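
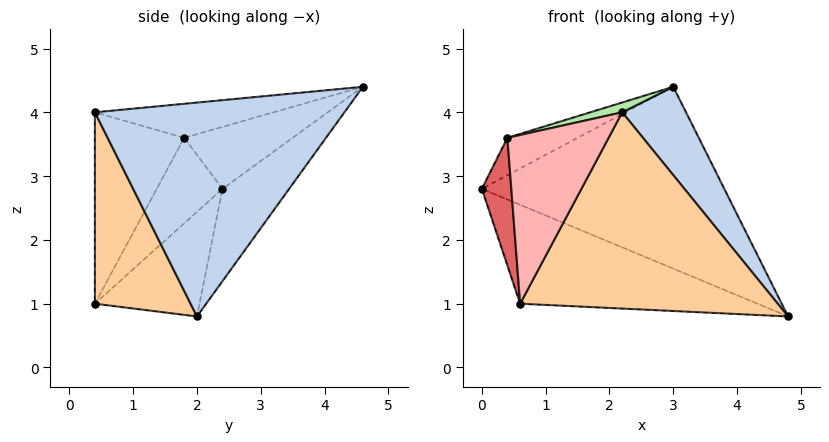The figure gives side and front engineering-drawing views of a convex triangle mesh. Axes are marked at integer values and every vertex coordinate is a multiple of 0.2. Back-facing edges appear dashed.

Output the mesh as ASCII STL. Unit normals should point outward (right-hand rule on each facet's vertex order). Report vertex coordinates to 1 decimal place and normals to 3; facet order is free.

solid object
 facet normal -0.204 0.742 -0.638
  outer loop
   vertex 3.0 4.6 4.4
   vertex 4.8 2.0 0.8
   vertex 0.0 2.4 2.8
  endloop
 endfacet
 facet normal 0.807 -0.206 0.553
  outer loop
   vertex 2.2 0.4 4.0
   vertex 4.8 2.0 0.8
   vertex 3.0 4.6 4.4
  endloop
 endfacet
 facet normal -0.265 0.600 -0.755
  outer loop
   vertex 0.6 0.4 1.0
   vertex 0.0 2.4 2.8
   vertex 4.8 2.0 0.8
  endloop
 endfacet
 facet normal 0.342 -0.922 -0.183
  outer loop
   vertex 0.6 0.4 1.0
   vertex 4.8 2.0 0.8
   vertex 2.2 0.4 4.0
  endloop
 endfacet
 facet normal -0.647 0.419 0.637
  outer loop
   vertex 0.4 1.8 3.6
   vertex 3.0 4.6 4.4
   vertex 0.0 2.4 2.8
  endloop
 endfacet
 facet normal -0.250 -0.045 0.967
  outer loop
   vertex 0.4 1.8 3.6
   vertex 2.2 0.4 4.0
   vertex 3.0 4.6 4.4
  endloop
 endfacet
 facet normal -0.903 -0.404 0.148
  outer loop
   vertex 0.4 1.8 3.6
   vertex 0.0 2.4 2.8
   vertex 0.6 0.4 1.0
  endloop
 endfacet
 facet normal -0.624 -0.707 0.333
  outer loop
   vertex 0.4 1.8 3.6
   vertex 0.6 0.4 1.0
   vertex 2.2 0.4 4.0
  endloop
 endfacet
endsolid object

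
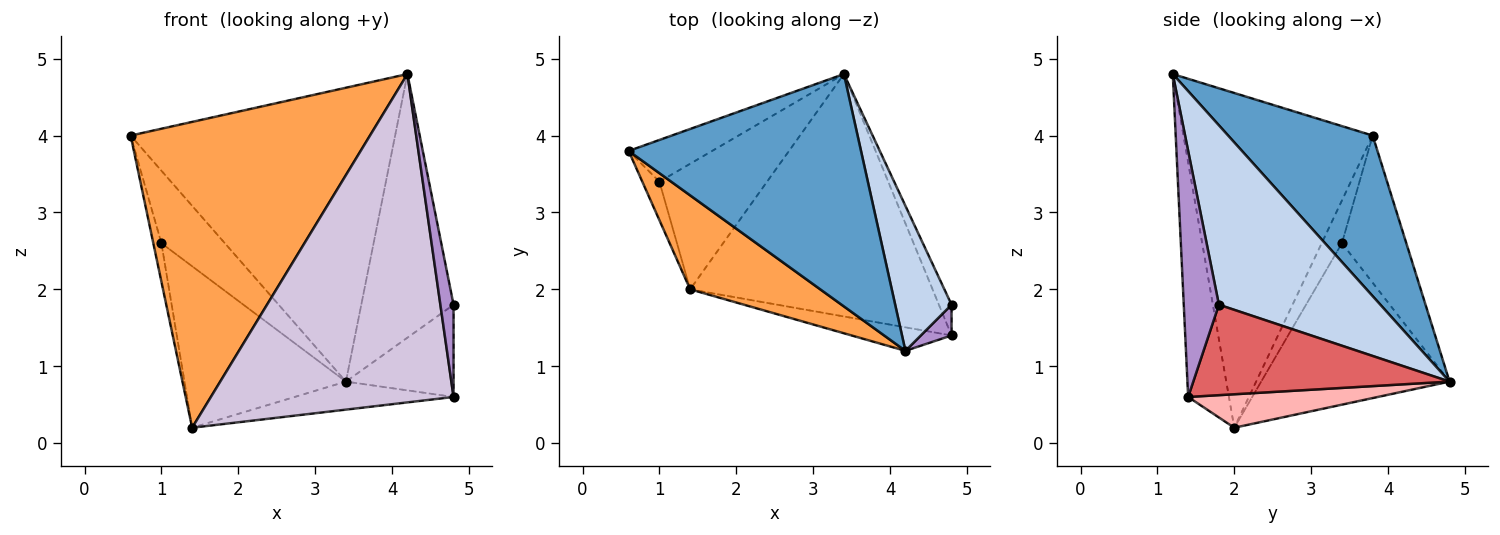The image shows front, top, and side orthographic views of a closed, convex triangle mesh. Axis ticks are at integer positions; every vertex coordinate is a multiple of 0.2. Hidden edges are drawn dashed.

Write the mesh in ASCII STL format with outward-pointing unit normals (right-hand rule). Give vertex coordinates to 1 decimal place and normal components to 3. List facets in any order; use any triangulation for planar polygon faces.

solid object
 facet normal 0.394 0.721 0.570
  outer loop
   vertex 4.2 1.2 4.8
   vertex 3.4 4.8 0.8
   vertex 0.6 3.8 4.0
  endloop
 endfacet
 facet normal 0.838 0.479 0.263
  outer loop
   vertex 4.2 1.2 4.8
   vertex 4.8 1.8 1.8
   vertex 3.4 4.8 0.8
  endloop
 endfacet
 facet normal -0.603 -0.763 0.234
  outer loop
   vertex 4.2 1.2 4.8
   vertex 0.6 3.8 4.0
   vertex 1.4 2.0 0.2
  endloop
 endfacet
 facet normal -0.661 0.651 -0.375
  outer loop
   vertex 1.0 3.4 2.6
   vertex 0.6 3.8 4.0
   vertex 3.4 4.8 0.8
  endloop
 endfacet
 facet normal -0.870 0.348 -0.348
  outer loop
   vertex 1.0 3.4 2.6
   vertex 1.4 2.0 0.2
   vertex 0.6 3.8 4.0
  endloop
 endfacet
 facet normal -0.677 0.581 -0.452
  outer loop
   vertex 1.0 3.4 2.6
   vertex 3.4 4.8 0.8
   vertex 1.4 2.0 0.2
  endloop
 endfacet
 facet normal 0.914 0.384 -0.128
  outer loop
   vertex 4.8 1.4 0.6
   vertex 3.4 4.8 0.8
   vertex 4.8 1.8 1.8
  endloop
 endfacet
 facet normal 0.136 0.114 -0.984
  outer loop
   vertex 4.8 1.4 0.6
   vertex 1.4 2.0 0.2
   vertex 3.4 4.8 0.8
  endloop
 endfacet
 facet normal 0.930 -0.349 0.116
  outer loop
   vertex 4.8 1.4 0.6
   vertex 4.8 1.8 1.8
   vertex 4.2 1.2 4.8
  endloop
 endfacet
 facet normal -0.165 -0.984 -0.070
  outer loop
   vertex 4.8 1.4 0.6
   vertex 4.2 1.2 4.8
   vertex 1.4 2.0 0.2
  endloop
 endfacet
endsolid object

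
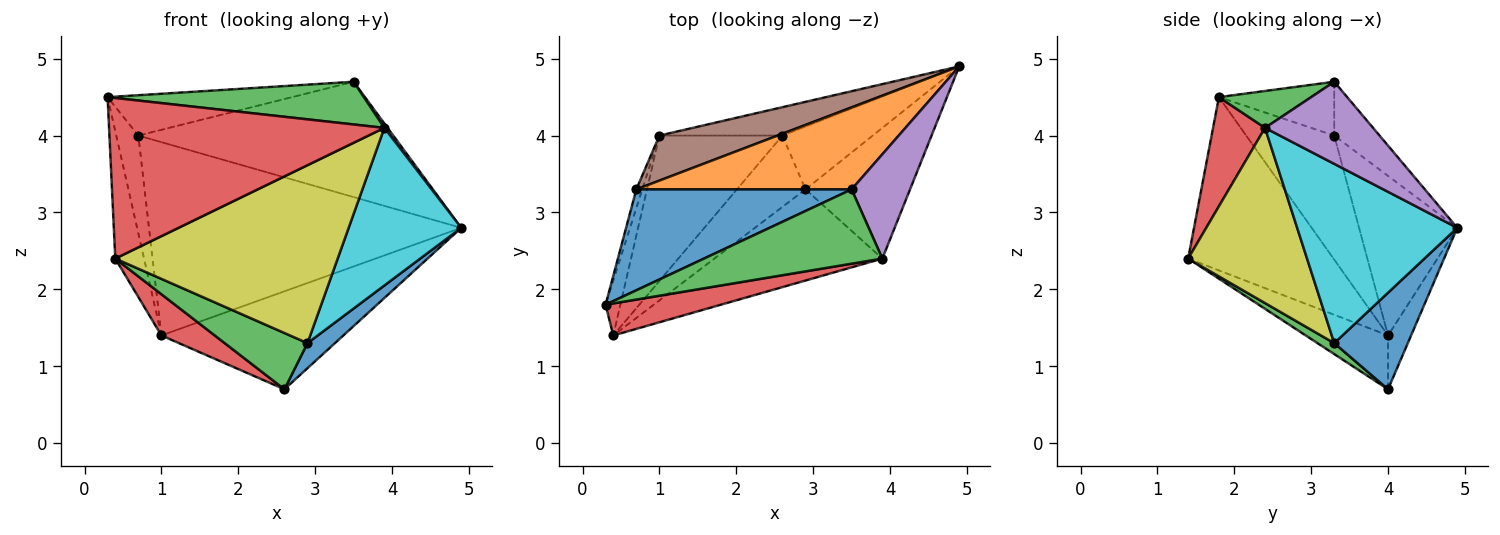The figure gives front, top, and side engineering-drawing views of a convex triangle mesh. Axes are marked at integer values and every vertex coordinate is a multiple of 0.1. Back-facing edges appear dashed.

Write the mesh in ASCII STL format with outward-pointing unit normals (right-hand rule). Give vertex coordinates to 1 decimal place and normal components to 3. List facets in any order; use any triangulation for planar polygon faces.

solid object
 facet normal -0.226 0.362 0.904
  outer loop
   vertex 0.7 3.3 4.0
   vertex 0.3 1.8 4.5
   vertex 3.5 3.3 4.7
  endloop
 endfacet
 facet normal -0.143 0.807 0.574
  outer loop
   vertex 0.7 3.3 4.0
   vertex 3.5 3.3 4.7
   vertex 4.9 4.9 2.8
  endloop
 endfacet
 facet normal 0.177 -0.490 0.853
  outer loop
   vertex 3.9 2.4 4.1
   vertex 3.5 3.3 4.7
   vertex 0.3 1.8 4.5
  endloop
 endfacet
 facet normal 0.182 -0.964 0.192
  outer loop
   vertex 3.9 2.4 4.1
   vertex 0.3 1.8 4.5
   vertex 0.4 1.4 2.4
  endloop
 endfacet
 facet normal 0.815 -0.024 0.580
  outer loop
   vertex 3.9 2.4 4.1
   vertex 4.9 4.9 2.8
   vertex 3.5 3.3 4.7
  endloop
 endfacet
 facet normal -0.293 0.931 0.217
  outer loop
   vertex 1.0 4.0 1.4
   vertex 0.7 3.3 4.0
   vertex 4.9 4.9 2.8
  endloop
 endfacet
 facet normal -0.978 0.194 -0.083
  outer loop
   vertex 1.0 4.0 1.4
   vertex 0.4 1.4 2.4
   vertex 0.3 1.8 4.5
  endloop
 endfacet
 facet normal -0.969 0.243 -0.046
  outer loop
   vertex 1.0 4.0 1.4
   vertex 0.3 1.8 4.5
   vertex 0.7 3.3 4.0
  endloop
 endfacet
 facet normal 0.430 -0.804 -0.412
  outer loop
   vertex 2.9 3.3 1.3
   vertex 3.9 2.4 4.1
   vertex 0.4 1.4 2.4
  endloop
 endfacet
 facet normal 0.738 -0.519 -0.431
  outer loop
   vertex 2.9 3.3 1.3
   vertex 4.9 4.9 2.8
   vertex 3.9 2.4 4.1
  endloop
 endfacet
 facet normal 0.705 -0.263 -0.659
  outer loop
   vertex 2.6 4.0 0.7
   vertex 4.9 4.9 2.8
   vertex 2.9 3.3 1.3
  endloop
 endfacet
 facet normal -0.121 0.953 -0.276
  outer loop
   vertex 2.6 4.0 0.7
   vertex 1.0 4.0 1.4
   vertex 4.9 4.9 2.8
  endloop
 endfacet
 facet normal 0.124 -0.615 -0.779
  outer loop
   vertex 2.6 4.0 0.7
   vertex 2.9 3.3 1.3
   vertex 0.4 1.4 2.4
  endloop
 endfacet
 facet normal -0.388 -0.252 -0.887
  outer loop
   vertex 2.6 4.0 0.7
   vertex 0.4 1.4 2.4
   vertex 1.0 4.0 1.4
  endloop
 endfacet
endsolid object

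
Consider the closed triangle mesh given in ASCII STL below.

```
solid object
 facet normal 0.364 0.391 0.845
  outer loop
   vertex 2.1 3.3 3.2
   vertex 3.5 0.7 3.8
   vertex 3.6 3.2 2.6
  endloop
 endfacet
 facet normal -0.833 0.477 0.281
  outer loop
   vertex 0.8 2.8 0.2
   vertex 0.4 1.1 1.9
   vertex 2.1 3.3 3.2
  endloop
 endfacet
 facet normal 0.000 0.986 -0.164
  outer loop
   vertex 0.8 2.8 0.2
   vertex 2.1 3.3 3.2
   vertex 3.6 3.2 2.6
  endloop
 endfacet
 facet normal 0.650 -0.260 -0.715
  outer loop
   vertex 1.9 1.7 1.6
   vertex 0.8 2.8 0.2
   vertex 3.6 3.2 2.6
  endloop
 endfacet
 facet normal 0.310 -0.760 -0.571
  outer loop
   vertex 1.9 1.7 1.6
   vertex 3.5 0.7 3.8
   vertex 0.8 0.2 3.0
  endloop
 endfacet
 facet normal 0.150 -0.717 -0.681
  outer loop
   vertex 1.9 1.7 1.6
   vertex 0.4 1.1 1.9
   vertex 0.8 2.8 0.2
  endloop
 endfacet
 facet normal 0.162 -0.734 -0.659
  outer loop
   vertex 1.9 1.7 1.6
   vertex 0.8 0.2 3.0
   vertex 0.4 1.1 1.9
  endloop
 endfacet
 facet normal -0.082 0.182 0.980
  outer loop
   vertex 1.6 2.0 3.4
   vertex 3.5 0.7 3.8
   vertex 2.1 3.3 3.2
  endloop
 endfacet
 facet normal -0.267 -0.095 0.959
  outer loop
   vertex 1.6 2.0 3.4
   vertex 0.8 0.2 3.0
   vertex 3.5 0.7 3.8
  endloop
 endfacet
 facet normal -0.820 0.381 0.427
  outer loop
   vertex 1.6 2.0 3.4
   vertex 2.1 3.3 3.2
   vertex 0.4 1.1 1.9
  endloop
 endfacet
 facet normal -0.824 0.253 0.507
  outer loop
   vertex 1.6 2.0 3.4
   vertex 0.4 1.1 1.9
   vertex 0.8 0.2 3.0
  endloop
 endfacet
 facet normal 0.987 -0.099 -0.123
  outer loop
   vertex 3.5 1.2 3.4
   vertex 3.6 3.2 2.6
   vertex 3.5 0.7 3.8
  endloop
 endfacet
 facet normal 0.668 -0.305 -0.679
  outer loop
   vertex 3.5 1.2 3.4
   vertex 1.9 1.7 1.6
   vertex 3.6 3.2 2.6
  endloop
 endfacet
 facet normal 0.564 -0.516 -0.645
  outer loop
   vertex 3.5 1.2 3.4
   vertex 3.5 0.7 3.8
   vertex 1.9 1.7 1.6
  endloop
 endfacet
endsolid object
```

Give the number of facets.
14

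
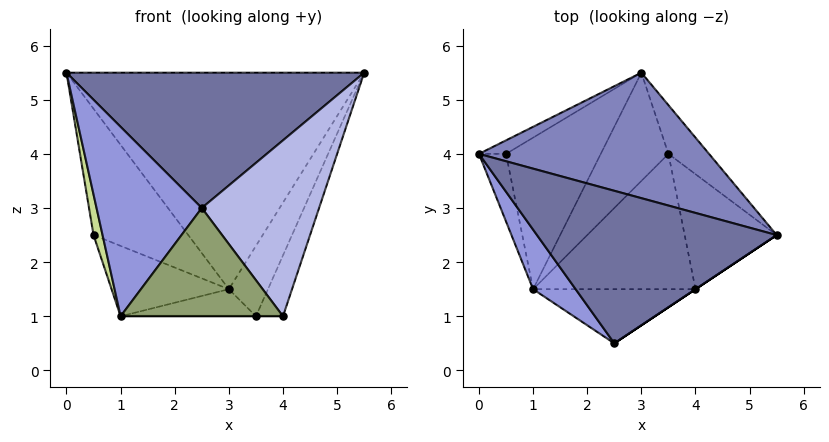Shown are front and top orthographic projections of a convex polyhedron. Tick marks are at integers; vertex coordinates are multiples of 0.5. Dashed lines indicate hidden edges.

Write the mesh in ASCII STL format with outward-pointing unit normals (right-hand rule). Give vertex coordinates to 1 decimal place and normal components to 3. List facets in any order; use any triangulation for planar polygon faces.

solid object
 facet normal -0.178 -0.653 0.736
  outer loop
   vertex 2.5 0.5 3.0
   vertex 5.5 2.5 5.5
   vertex 0.0 4.0 5.5
  endloop
 endfacet
 facet normal 0.230 0.842 0.488
  outer loop
   vertex 3.0 5.5 1.5
   vertex 0.0 4.0 5.5
   vertex 5.5 2.5 5.5
  endloop
 endfacet
 facet normal -0.719 -0.663 0.208
  outer loop
   vertex 1.0 1.5 1.0
   vertex 2.5 0.5 3.0
   vertex 0.0 4.0 5.5
  endloop
 endfacet
 facet normal 0.555 -0.832 0.000
  outer loop
   vertex 4.0 1.5 1.0
   vertex 5.5 2.5 5.5
   vertex 2.5 0.5 3.0
  endloop
 endfacet
 facet normal 0.000 -0.894 -0.447
  outer loop
   vertex 4.0 1.5 1.0
   vertex 2.5 0.5 3.0
   vertex 1.0 1.5 1.0
  endloop
 endfacet
 facet normal -0.539 0.838 -0.090
  outer loop
   vertex 0.5 4.0 2.5
   vertex 0.0 4.0 5.5
   vertex 3.0 5.5 1.5
  endloop
 endfacet
 facet normal -0.982 -0.098 -0.164
  outer loop
   vertex 0.5 4.0 2.5
   vertex 1.0 1.5 1.0
   vertex 0.0 4.0 5.5
  endloop
 endfacet
 facet normal -0.524 0.359 -0.772
  outer loop
   vertex 0.5 4.0 2.5
   vertex 3.0 5.5 1.5
   vertex 1.0 1.5 1.0
  endloop
 endfacet
 facet normal -0.236 0.236 -0.943
  outer loop
   vertex 3.5 4.0 1.0
   vertex 1.0 1.5 1.0
   vertex 3.0 5.5 1.5
  endloop
 endfacet
 facet normal 0.000 0.000 -1.000
  outer loop
   vertex 3.5 4.0 1.0
   vertex 4.0 1.5 1.0
   vertex 1.0 1.5 1.0
  endloop
 endfacet
 facet normal 0.885 0.383 -0.265
  outer loop
   vertex 3.5 4.0 1.0
   vertex 3.0 5.5 1.5
   vertex 5.5 2.5 5.5
  endloop
 endfacet
 facet normal 0.920 0.184 -0.347
  outer loop
   vertex 3.5 4.0 1.0
   vertex 5.5 2.5 5.5
   vertex 4.0 1.5 1.0
  endloop
 endfacet
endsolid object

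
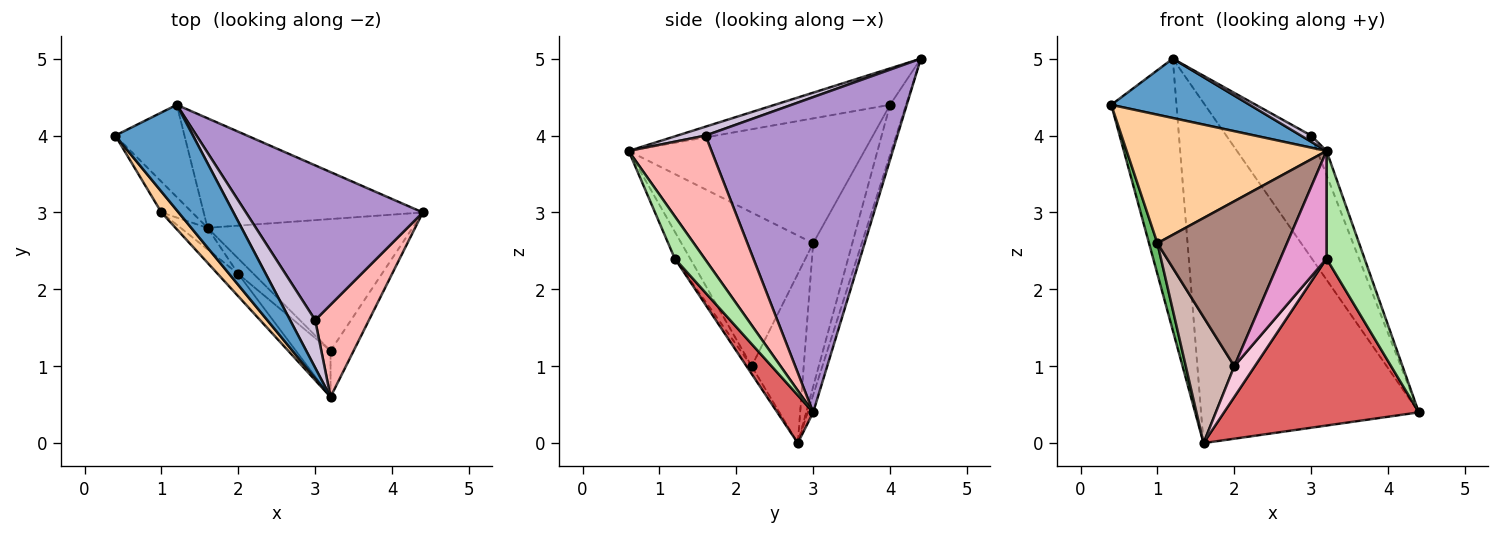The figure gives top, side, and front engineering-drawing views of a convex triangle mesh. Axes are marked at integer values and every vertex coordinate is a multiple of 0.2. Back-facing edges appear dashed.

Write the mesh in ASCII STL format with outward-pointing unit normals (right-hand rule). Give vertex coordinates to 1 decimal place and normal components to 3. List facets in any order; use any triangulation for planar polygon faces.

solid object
 facet normal -0.378 -0.454 0.807
  outer loop
   vertex 1.2 4.4 5.0
   vertex 0.4 4.0 4.4
   vertex 3.2 0.6 3.8
  endloop
 endfacet
 facet normal -0.226 0.922 -0.313
  outer loop
   vertex 1.2 4.4 5.0
   vertex 1.6 2.8 0.0
   vertex 0.4 4.0 4.4
  endloop
 endfacet
 facet normal -0.024 0.952 -0.306
  outer loop
   vertex 1.2 4.4 5.0
   vertex 4.4 3.0 0.4
   vertex 1.6 2.8 0.0
  endloop
 endfacet
 facet normal -0.759 -0.643 0.104
  outer loop
   vertex 1.0 3.0 2.6
   vertex 3.2 0.6 3.8
   vertex 0.4 4.0 4.4
  endloop
 endfacet
 facet normal -0.957 -0.205 -0.205
  outer loop
   vertex 1.0 3.0 2.6
   vertex 0.4 4.0 4.4
   vertex 1.6 2.8 0.0
  endloop
 endfacet
 facet normal 0.585 -0.745 -0.319
  outer loop
   vertex 3.2 1.2 2.4
   vertex 4.4 3.0 0.4
   vertex 3.2 0.6 3.8
  endloop
 endfacet
 facet normal 0.143 -0.777 -0.613
  outer loop
   vertex 3.2 1.2 2.4
   vertex 1.6 2.8 0.0
   vertex 4.4 3.0 0.4
  endloop
 endfacet
 facet normal 0.913 0.104 0.395
  outer loop
   vertex 3.0 1.6 4.0
   vertex 3.2 0.6 3.8
   vertex 4.4 3.0 0.4
  endloop
 endfacet
 facet normal 0.814 0.360 0.456
  outer loop
   vertex 3.0 1.6 4.0
   vertex 4.4 3.0 0.4
   vertex 1.2 4.4 5.0
  endloop
 endfacet
 facet normal 0.332 -0.121 0.936
  outer loop
   vertex 3.0 1.6 4.0
   vertex 1.2 4.4 5.0
   vertex 3.2 0.6 3.8
  endloop
 endfacet
 facet normal -0.710 -0.698 -0.095
  outer loop
   vertex 2.0 2.2 1.0
   vertex 3.2 0.6 3.8
   vertex 1.0 3.0 2.6
  endloop
 endfacet
 facet normal -0.727 -0.677 -0.116
  outer loop
   vertex 2.0 2.2 1.0
   vertex 1.0 3.0 2.6
   vertex 1.6 2.8 0.0
  endloop
 endfacet
 facet normal -0.293 -0.879 -0.377
  outer loop
   vertex 2.0 2.2 1.0
   vertex 3.2 1.2 2.4
   vertex 3.2 0.6 3.8
  endloop
 endfacet
 facet normal -0.218 -0.873 -0.436
  outer loop
   vertex 2.0 2.2 1.0
   vertex 1.6 2.8 0.0
   vertex 3.2 1.2 2.4
  endloop
 endfacet
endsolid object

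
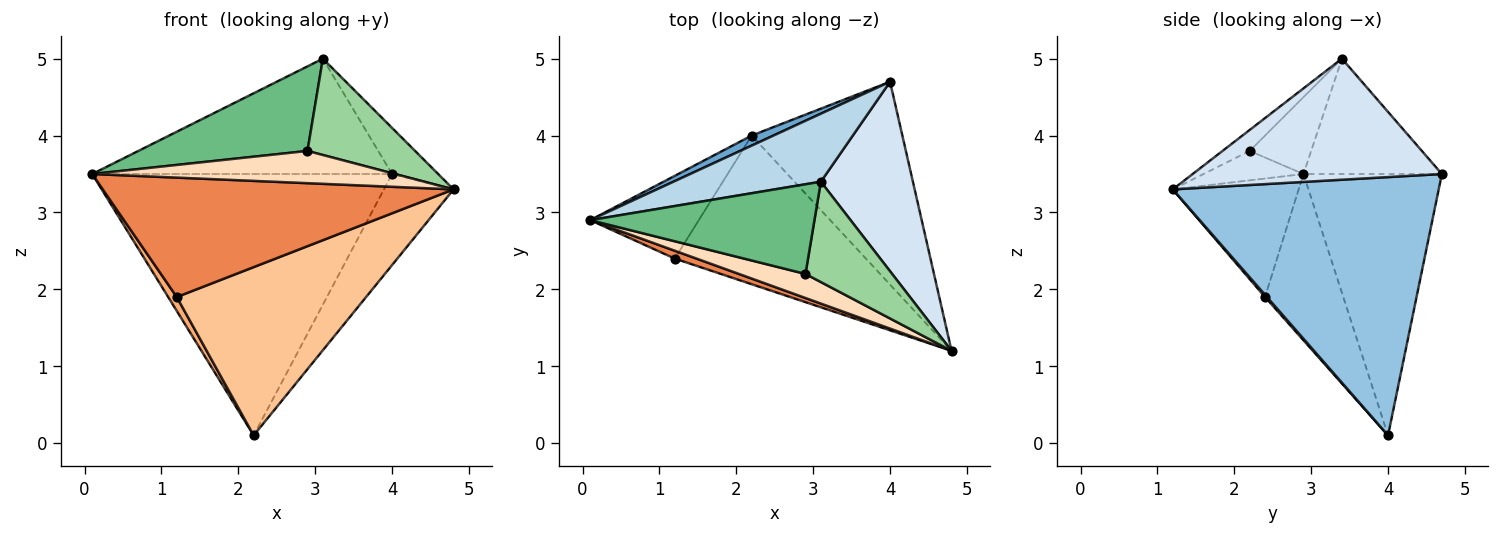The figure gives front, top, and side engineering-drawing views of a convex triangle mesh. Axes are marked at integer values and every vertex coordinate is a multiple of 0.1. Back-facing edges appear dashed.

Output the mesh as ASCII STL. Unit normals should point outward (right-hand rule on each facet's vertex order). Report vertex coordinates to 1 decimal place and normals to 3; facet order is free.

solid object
 facet normal -0.419 0.907 0.035
  outer loop
   vertex 2.2 4.0 0.1
   vertex 0.1 2.9 3.5
   vertex 4.0 4.7 3.5
  endloop
 endfacet
 facet normal 0.842 0.221 -0.491
  outer loop
   vertex 2.2 4.0 0.1
   vertex 4.0 4.7 3.5
   vertex 4.8 1.2 3.3
  endloop
 endfacet
 facet normal -0.369 0.800 0.472
  outer loop
   vertex 3.1 3.4 5.0
   vertex 4.0 4.7 3.5
   vertex 0.1 2.9 3.5
  endloop
 endfacet
 facet normal 0.787 0.146 0.599
  outer loop
   vertex 3.1 3.4 5.0
   vertex 4.8 1.2 3.3
   vertex 4.0 4.7 3.5
  endloop
 endfacet
 facet normal -0.337 -0.939 0.062
  outer loop
   vertex 1.2 2.4 1.9
   vertex 4.8 1.2 3.3
   vertex 0.1 2.9 3.5
  endloop
 endfacet
 facet normal -0.834 -0.092 -0.545
  outer loop
   vertex 1.2 2.4 1.9
   vertex 0.1 2.9 3.5
   vertex 2.2 4.0 0.1
  endloop
 endfacet
 facet normal 0.008 -0.749 -0.662
  outer loop
   vertex 1.2 2.4 1.9
   vertex 2.2 4.0 0.1
   vertex 4.8 1.2 3.3
  endloop
 endfacet
 facet normal -0.256 -0.775 0.578
  outer loop
   vertex 2.9 2.2 3.8
   vertex 0.1 2.9 3.5
   vertex 4.8 1.2 3.3
  endloop
 endfacet
 facet normal -0.242 -0.666 0.706
  outer loop
   vertex 2.9 2.2 3.8
   vertex 3.1 3.4 5.0
   vertex 0.1 2.9 3.5
  endloop
 endfacet
 facet normal -0.172 -0.682 0.711
  outer loop
   vertex 2.9 2.2 3.8
   vertex 4.8 1.2 3.3
   vertex 3.1 3.4 5.0
  endloop
 endfacet
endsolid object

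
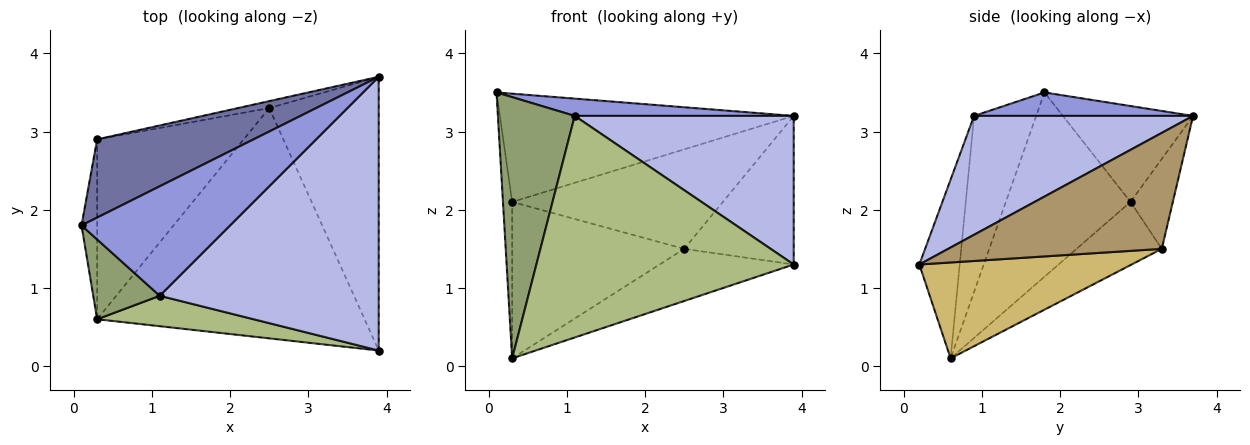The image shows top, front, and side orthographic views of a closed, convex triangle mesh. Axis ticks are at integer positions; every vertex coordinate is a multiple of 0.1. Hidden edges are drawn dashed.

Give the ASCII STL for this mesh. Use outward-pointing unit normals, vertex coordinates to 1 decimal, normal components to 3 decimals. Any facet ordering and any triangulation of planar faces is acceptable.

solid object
 facet normal -0.338 0.763 0.551
  outer loop
   vertex 0.3 2.9 2.1
   vertex 0.1 1.8 3.5
   vertex 3.9 3.7 3.2
  endloop
 endfacet
 facet normal -0.994 0.073 -0.084
  outer loop
   vertex 0.3 2.9 2.1
   vertex 0.3 0.6 0.1
   vertex 0.1 1.8 3.5
  endloop
 endfacet
 facet normal 0.154 -0.154 0.976
  outer loop
   vertex 1.1 0.9 3.2
   vertex 3.9 3.7 3.2
   vertex 0.1 1.8 3.5
  endloop
 endfacet
 facet normal 0.431 -0.431 0.793
  outer loop
   vertex 1.1 0.9 3.2
   vertex 3.9 0.2 1.3
   vertex 3.9 3.7 3.2
  endloop
 endfacet
 facet normal -0.612 -0.757 0.231
  outer loop
   vertex 1.1 0.9 3.2
   vertex 0.1 1.8 3.5
   vertex 0.3 0.6 0.1
  endloop
 endfacet
 facet normal -0.154 -0.979 0.134
  outer loop
   vertex 1.1 0.9 3.2
   vertex 0.3 0.6 0.1
   vertex 3.9 0.2 1.3
  endloop
 endfacet
 facet normal -0.196 0.978 -0.068
  outer loop
   vertex 2.5 3.3 1.5
   vertex 0.3 2.9 2.1
   vertex 3.9 3.7 3.2
  endloop
 endfacet
 facet normal -0.309 0.624 -0.718
  outer loop
   vertex 2.5 3.3 1.5
   vertex 0.3 0.6 0.1
   vertex 0.3 2.9 2.1
  endloop
 endfacet
 facet normal 0.681 0.349 -0.643
  outer loop
   vertex 2.5 3.3 1.5
   vertex 3.9 3.7 3.2
   vertex 3.9 0.2 1.3
  endloop
 endfacet
 facet normal 0.330 0.208 -0.921
  outer loop
   vertex 2.5 3.3 1.5
   vertex 3.9 0.2 1.3
   vertex 0.3 0.6 0.1
  endloop
 endfacet
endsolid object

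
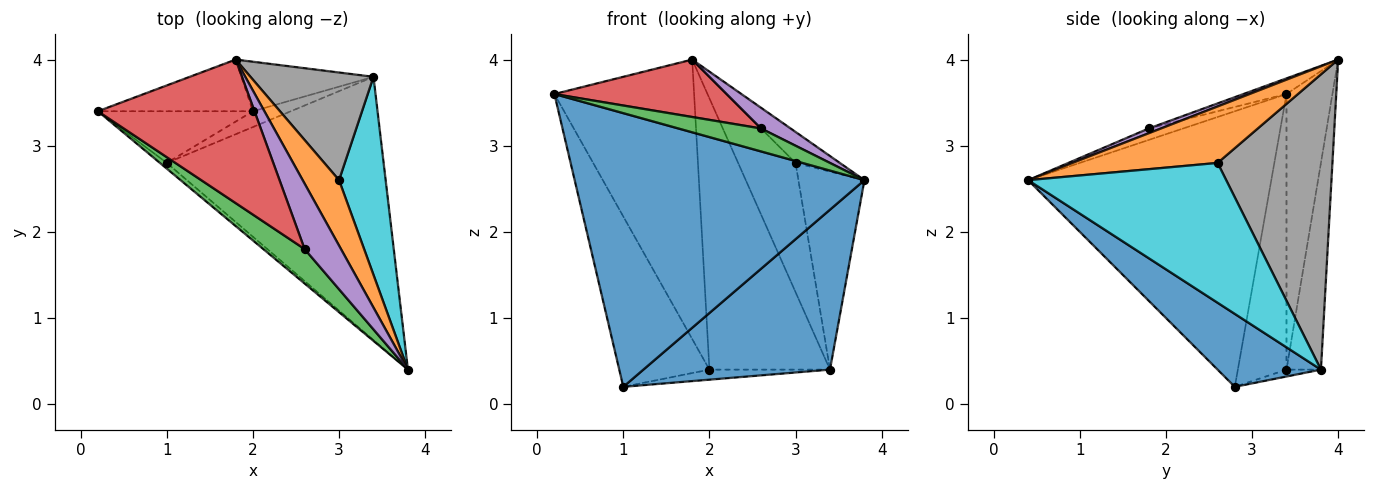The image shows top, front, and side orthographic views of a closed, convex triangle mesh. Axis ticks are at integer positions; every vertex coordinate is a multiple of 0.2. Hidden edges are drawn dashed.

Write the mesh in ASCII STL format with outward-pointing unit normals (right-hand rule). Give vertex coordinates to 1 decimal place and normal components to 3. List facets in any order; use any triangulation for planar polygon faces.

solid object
 facet normal -0.643 -0.766 -0.016
  outer loop
   vertex 1.0 2.8 0.2
   vertex 3.8 0.4 2.6
   vertex 0.2 3.4 3.6
  endloop
 endfacet
 facet normal 0.814 0.248 0.524
  outer loop
   vertex 3.0 2.6 2.8
   vertex 1.8 4.0 4.0
   vertex 3.8 0.4 2.6
  endloop
 endfacet
 facet normal -0.225 -0.540 0.811
  outer loop
   vertex 2.6 1.8 3.2
   vertex 0.2 3.4 3.6
   vertex 3.8 0.4 2.6
  endloop
 endfacet
 facet normal -0.092 -0.370 0.925
  outer loop
   vertex 2.6 1.8 3.2
   vertex 1.8 4.0 4.0
   vertex 0.2 3.4 3.6
  endloop
 endfacet
 facet normal 0.124 -0.299 0.946
  outer loop
   vertex 2.6 1.8 3.2
   vertex 3.8 0.4 2.6
   vertex 1.8 4.0 4.0
  endloop
 endfacet
 facet normal -0.308 0.936 -0.173
  outer loop
   vertex 2.0 3.4 0.4
   vertex 0.2 3.4 3.6
   vertex 1.8 4.0 4.0
  endloop
 endfacet
 facet normal -0.459 0.850 -0.258
  outer loop
   vertex 2.0 3.4 0.4
   vertex 1.0 2.8 0.2
   vertex 0.2 3.4 3.6
  endloop
 endfacet
 facet normal 0.838 0.419 0.349
  outer loop
   vertex 3.4 3.8 0.4
   vertex 1.8 4.0 4.0
   vertex 3.0 2.6 2.8
  endloop
 endfacet
 facet normal -0.271 0.947 -0.173
  outer loop
   vertex 3.4 3.8 0.4
   vertex 2.0 3.4 0.4
   vertex 1.8 4.0 4.0
  endloop
 endfacet
 facet normal 0.905 0.302 0.302
  outer loop
   vertex 3.4 3.8 0.4
   vertex 3.0 2.6 2.8
   vertex 3.8 0.4 2.6
  endloop
 endfacet
 facet normal 0.276 -0.499 -0.821
  outer loop
   vertex 3.4 3.8 0.4
   vertex 3.8 0.4 2.6
   vertex 1.0 2.8 0.2
  endloop
 endfacet
 facet normal -0.152 0.531 -0.834
  outer loop
   vertex 3.4 3.8 0.4
   vertex 1.0 2.8 0.2
   vertex 2.0 3.4 0.4
  endloop
 endfacet
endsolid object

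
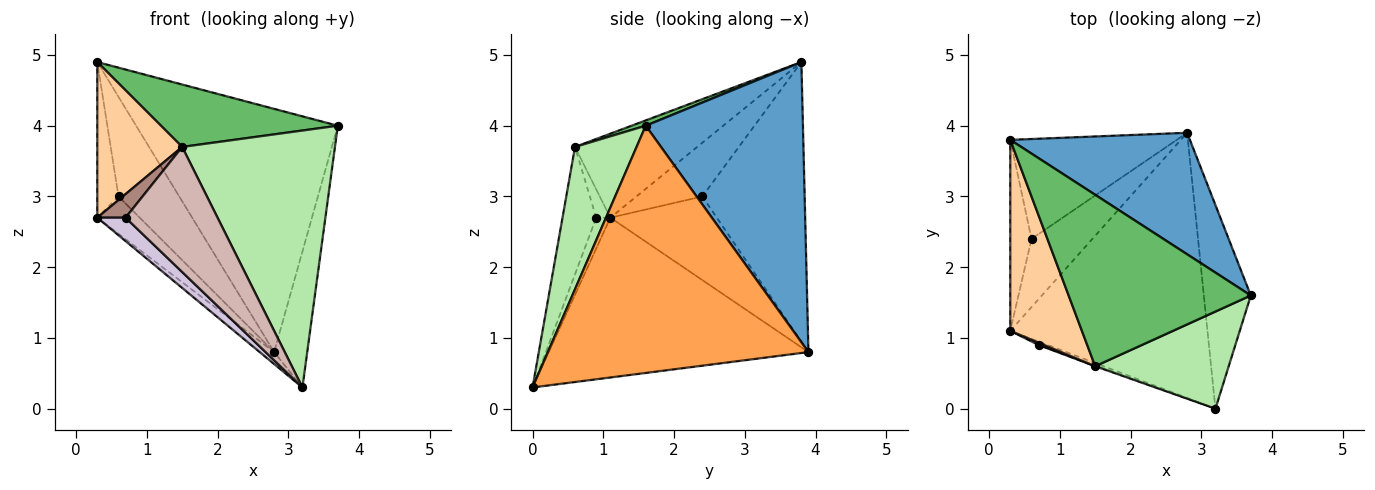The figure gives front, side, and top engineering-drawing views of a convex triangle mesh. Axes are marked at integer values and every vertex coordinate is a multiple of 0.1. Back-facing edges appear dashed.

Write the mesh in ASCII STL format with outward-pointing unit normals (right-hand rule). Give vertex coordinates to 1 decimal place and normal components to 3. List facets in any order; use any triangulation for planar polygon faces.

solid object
 facet normal 0.572 0.734 0.367
  outer loop
   vertex 2.8 3.9 0.8
   vertex 0.3 3.8 4.9
   vertex 3.7 1.6 4.0
  endloop
 endfacet
 facet normal -0.629 0.035 -0.776
  outer loop
   vertex 3.2 0.0 0.3
   vertex 0.3 1.1 2.7
   vertex 2.8 3.9 0.8
  endloop
 endfacet
 facet normal 0.975 0.124 -0.185
  outer loop
   vertex 3.2 0.0 0.3
   vertex 2.8 3.9 0.8
   vertex 3.7 1.6 4.0
  endloop
 endfacet
 facet normal -0.673 -0.467 0.574
  outer loop
   vertex 1.5 0.6 3.7
   vertex 0.3 3.8 4.9
   vertex 0.3 1.1 2.7
  endloop
 endfacet
 facet normal 0.027 -0.342 0.939
  outer loop
   vertex 1.5 0.6 3.7
   vertex 3.7 1.6 4.0
   vertex 0.3 3.8 4.9
  endloop
 endfacet
 facet normal 0.353 -0.875 0.331
  outer loop
   vertex 1.5 0.6 3.7
   vertex 3.2 0.0 0.3
   vertex 3.7 1.6 4.0
  endloop
 endfacet
 facet normal -0.891 0.287 -0.352
  outer loop
   vertex 0.6 2.4 3.0
   vertex 0.3 1.1 2.7
   vertex 0.3 3.8 4.9
  endloop
 endfacet
 facet normal -0.769 0.307 -0.560
  outer loop
   vertex 0.6 2.4 3.0
   vertex 2.8 3.9 0.8
   vertex 0.3 1.1 2.7
  endloop
 endfacet
 facet normal -0.765 0.454 -0.456
  outer loop
   vertex 0.6 2.4 3.0
   vertex 0.3 3.8 4.9
   vertex 2.8 3.9 0.8
  endloop
 endfacet
 facet normal -0.443 -0.887 -0.129
  outer loop
   vertex 0.7 0.9 2.7
   vertex 0.3 1.1 2.7
   vertex 3.2 0.0 0.3
  endloop
 endfacet
 facet normal -0.445 -0.891 0.089
  outer loop
   vertex 0.7 0.9 2.7
   vertex 1.5 0.6 3.7
   vertex 0.3 1.1 2.7
  endloop
 endfacet
 facet normal -0.344 -0.939 -0.006
  outer loop
   vertex 0.7 0.9 2.7
   vertex 3.2 0.0 0.3
   vertex 1.5 0.6 3.7
  endloop
 endfacet
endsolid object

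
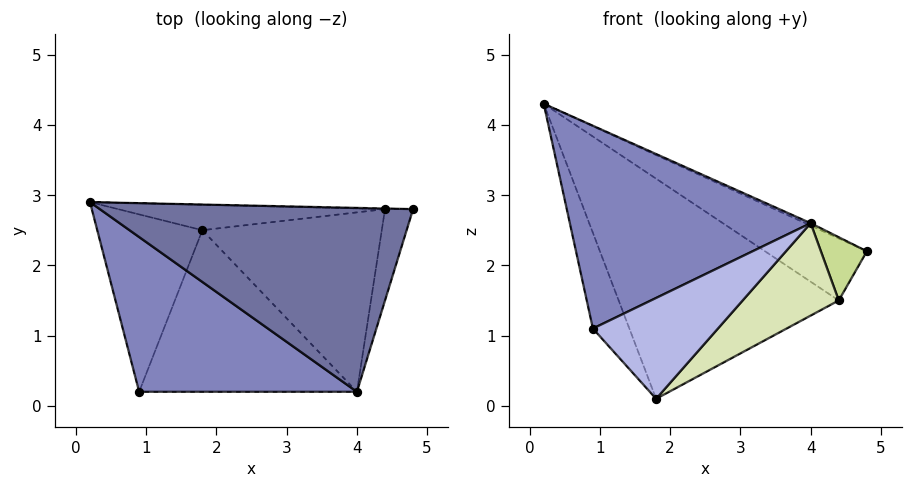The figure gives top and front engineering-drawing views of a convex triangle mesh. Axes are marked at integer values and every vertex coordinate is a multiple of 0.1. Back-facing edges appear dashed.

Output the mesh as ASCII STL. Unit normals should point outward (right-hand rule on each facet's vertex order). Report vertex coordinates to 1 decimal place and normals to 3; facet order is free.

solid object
 facet normal 0.415 0.012 0.910
  outer loop
   vertex 4.0 0.2 2.6
   vertex 4.8 2.8 2.2
   vertex 0.2 2.9 4.3
  endloop
 endfacet
 facet normal -0.282 -0.763 0.582
  outer loop
   vertex 0.9 0.2 1.1
   vertex 4.0 0.2 2.6
   vertex 0.2 2.9 4.3
  endloop
 endfacet
 facet normal -0.910 0.197 -0.365
  outer loop
   vertex 0.9 0.2 1.1
   vertex 0.2 2.9 4.3
   vertex 1.8 2.5 0.1
  endloop
 endfacet
 facet normal 0.380 -0.490 -0.785
  outer loop
   vertex 0.9 0.2 1.1
   vertex 1.8 2.5 0.1
   vertex 4.0 0.2 2.6
  endloop
 endfacet
 facet normal 0.017 1.000 -0.010
  outer loop
   vertex 4.4 2.8 1.5
   vertex 0.2 2.9 4.3
   vertex 4.8 2.8 2.2
  endloop
 endfacet
 facet normal -0.053 0.992 -0.115
  outer loop
   vertex 4.4 2.8 1.5
   vertex 1.8 2.5 0.1
   vertex 0.2 2.9 4.3
  endloop
 endfacet
 facet normal 0.821 -0.325 -0.469
  outer loop
   vertex 4.4 2.8 1.5
   vertex 4.8 2.8 2.2
   vertex 4.0 0.2 2.6
  endloop
 endfacet
 facet normal 0.469 -0.404 -0.785
  outer loop
   vertex 4.4 2.8 1.5
   vertex 4.0 0.2 2.6
   vertex 1.8 2.5 0.1
  endloop
 endfacet
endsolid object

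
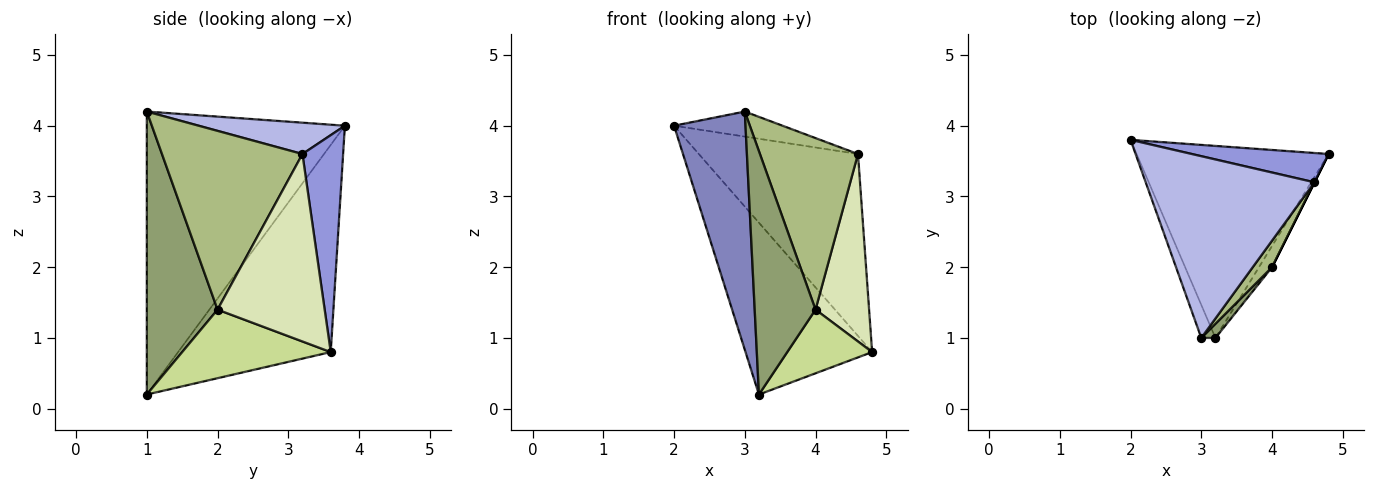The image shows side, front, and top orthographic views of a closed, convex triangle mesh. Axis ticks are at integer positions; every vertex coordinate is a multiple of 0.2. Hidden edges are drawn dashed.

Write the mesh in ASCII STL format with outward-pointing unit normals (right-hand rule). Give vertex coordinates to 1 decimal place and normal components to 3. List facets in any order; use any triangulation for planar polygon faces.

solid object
 facet normal -0.627 0.520 -0.581
  outer loop
   vertex 3.2 1.0 0.2
   vertex 2.0 3.8 4.0
   vertex 4.8 3.6 0.8
  endloop
 endfacet
 facet normal -0.940 -0.339 -0.047
  outer loop
   vertex 3.2 1.0 0.2
   vertex 3.0 1.0 4.2
   vertex 2.0 3.8 4.0
  endloop
 endfacet
 facet normal 0.245 0.957 0.154
  outer loop
   vertex 4.6 3.2 3.6
   vertex 4.8 3.6 0.8
   vertex 2.0 3.8 4.0
  endloop
 endfacet
 facet normal 0.181 0.134 0.974
  outer loop
   vertex 4.6 3.2 3.6
   vertex 2.0 3.8 4.0
   vertex 3.0 1.0 4.2
  endloop
 endfacet
 facet normal 0.758 -0.652 0.038
  outer loop
   vertex 4.0 2.0 1.4
   vertex 3.0 1.0 4.2
   vertex 3.2 1.0 0.2
  endloop
 endfacet
 facet normal 0.817 -0.570 0.088
  outer loop
   vertex 4.0 2.0 1.4
   vertex 4.6 3.2 3.6
   vertex 3.0 1.0 4.2
  endloop
 endfacet
 facet normal 0.857 -0.489 -0.163
  outer loop
   vertex 4.0 2.0 1.4
   vertex 3.2 1.0 0.2
   vertex 4.8 3.6 0.8
  endloop
 endfacet
 facet normal 0.894 -0.447 0.000
  outer loop
   vertex 4.0 2.0 1.4
   vertex 4.8 3.6 0.8
   vertex 4.6 3.2 3.6
  endloop
 endfacet
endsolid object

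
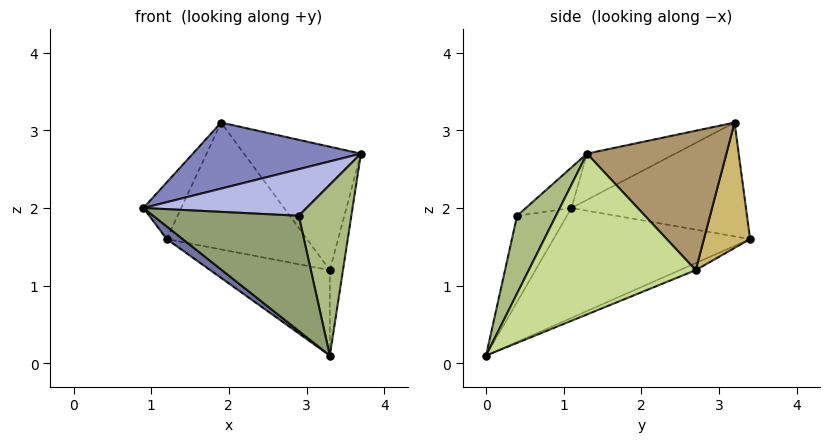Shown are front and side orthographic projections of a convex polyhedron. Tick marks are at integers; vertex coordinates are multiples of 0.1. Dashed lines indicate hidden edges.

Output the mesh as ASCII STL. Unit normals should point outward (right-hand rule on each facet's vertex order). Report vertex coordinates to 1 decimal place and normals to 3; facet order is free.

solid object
 facet normal -0.634 -0.051 -0.771
  outer loop
   vertex 3.3 0.0 0.1
   vertex 0.9 1.1 2.0
   vertex 1.2 3.4 1.6
  endloop
 endfacet
 facet normal -0.199 -0.379 0.904
  outer loop
   vertex 1.9 3.2 3.1
   vertex 0.9 1.1 2.0
   vertex 3.7 1.3 2.7
  endloop
 endfacet
 facet normal -0.880 0.191 0.436
  outer loop
   vertex 1.9 3.2 3.1
   vertex 1.2 3.4 1.6
   vertex 0.9 1.1 2.0
  endloop
 endfacet
 facet normal -0.160 -0.572 0.804
  outer loop
   vertex 2.9 0.4 1.9
   vertex 3.7 1.3 2.7
   vertex 0.9 1.1 2.0
  endloop
 endfacet
 facet normal -0.321 -0.937 0.137
  outer loop
   vertex 2.9 0.4 1.9
   vertex 0.9 1.1 2.0
   vertex 3.3 0.0 0.1
  endloop
 endfacet
 facet normal 0.567 -0.768 0.297
  outer loop
   vertex 2.9 0.4 1.9
   vertex 3.3 0.0 0.1
   vertex 3.7 1.3 2.7
  endloop
 endfacet
 facet normal 0.979 0.077 -0.189
  outer loop
   vertex 3.3 2.7 1.2
   vertex 3.7 1.3 2.7
   vertex 3.3 0.0 0.1
  endloop
 endfacet
 facet normal -0.051 0.377 -0.925
  outer loop
   vertex 3.3 2.7 1.2
   vertex 3.3 0.0 0.1
   vertex 1.2 3.4 1.6
  endloop
 endfacet
 facet normal 0.713 0.598 0.368
  outer loop
   vertex 3.3 2.7 1.2
   vertex 1.9 3.2 3.1
   vertex 3.7 1.3 2.7
  endloop
 endfacet
 facet normal 0.313 0.950 -0.019
  outer loop
   vertex 3.3 2.7 1.2
   vertex 1.2 3.4 1.6
   vertex 1.9 3.2 3.1
  endloop
 endfacet
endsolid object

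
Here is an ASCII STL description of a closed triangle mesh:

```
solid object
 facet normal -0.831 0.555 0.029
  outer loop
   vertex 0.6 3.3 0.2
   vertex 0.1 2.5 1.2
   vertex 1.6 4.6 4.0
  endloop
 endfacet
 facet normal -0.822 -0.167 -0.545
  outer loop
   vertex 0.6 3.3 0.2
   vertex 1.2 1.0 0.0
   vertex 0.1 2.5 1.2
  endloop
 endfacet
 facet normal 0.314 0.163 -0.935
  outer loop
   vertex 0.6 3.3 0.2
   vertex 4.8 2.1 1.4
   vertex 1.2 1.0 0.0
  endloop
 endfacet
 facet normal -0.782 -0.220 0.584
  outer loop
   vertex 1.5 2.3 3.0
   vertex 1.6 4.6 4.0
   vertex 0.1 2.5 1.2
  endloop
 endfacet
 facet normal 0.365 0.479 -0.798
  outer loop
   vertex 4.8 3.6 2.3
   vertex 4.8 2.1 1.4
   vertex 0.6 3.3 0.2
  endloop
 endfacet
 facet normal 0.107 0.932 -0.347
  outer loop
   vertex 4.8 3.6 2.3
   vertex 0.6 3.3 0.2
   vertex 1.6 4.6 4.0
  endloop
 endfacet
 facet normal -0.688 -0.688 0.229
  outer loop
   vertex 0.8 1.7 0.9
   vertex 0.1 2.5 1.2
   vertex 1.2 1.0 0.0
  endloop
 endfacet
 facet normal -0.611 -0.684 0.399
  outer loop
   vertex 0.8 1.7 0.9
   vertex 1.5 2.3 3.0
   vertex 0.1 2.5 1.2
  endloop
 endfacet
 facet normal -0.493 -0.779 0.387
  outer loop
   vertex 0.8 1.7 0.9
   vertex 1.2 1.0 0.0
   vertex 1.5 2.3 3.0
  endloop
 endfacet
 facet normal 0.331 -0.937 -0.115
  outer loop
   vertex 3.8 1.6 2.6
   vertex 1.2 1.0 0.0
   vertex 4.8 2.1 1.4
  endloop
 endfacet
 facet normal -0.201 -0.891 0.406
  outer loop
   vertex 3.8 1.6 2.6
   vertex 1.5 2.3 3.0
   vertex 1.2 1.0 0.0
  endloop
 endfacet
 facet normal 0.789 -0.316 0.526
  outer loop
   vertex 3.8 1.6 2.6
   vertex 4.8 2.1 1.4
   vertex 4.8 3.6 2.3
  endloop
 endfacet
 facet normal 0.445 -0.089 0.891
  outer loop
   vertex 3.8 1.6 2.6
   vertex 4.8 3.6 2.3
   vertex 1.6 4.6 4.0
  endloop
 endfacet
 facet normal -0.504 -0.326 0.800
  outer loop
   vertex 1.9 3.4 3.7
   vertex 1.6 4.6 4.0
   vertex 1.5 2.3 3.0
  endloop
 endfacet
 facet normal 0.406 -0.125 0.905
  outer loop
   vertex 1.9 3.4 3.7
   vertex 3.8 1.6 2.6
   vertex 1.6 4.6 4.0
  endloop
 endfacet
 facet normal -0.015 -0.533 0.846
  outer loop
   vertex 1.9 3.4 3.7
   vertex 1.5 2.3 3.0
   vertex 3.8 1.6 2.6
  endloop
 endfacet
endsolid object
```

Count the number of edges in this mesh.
24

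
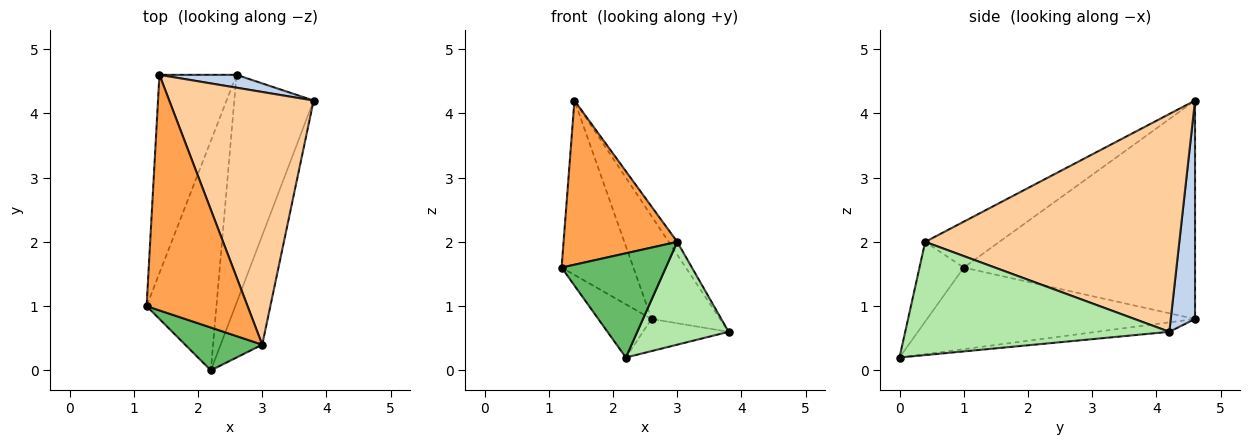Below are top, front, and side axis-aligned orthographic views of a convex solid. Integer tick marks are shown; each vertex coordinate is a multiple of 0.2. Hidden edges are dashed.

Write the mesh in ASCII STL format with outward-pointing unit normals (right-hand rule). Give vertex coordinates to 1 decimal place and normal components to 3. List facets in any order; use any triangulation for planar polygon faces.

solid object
 facet normal -0.905 0.281 -0.319
  outer loop
   vertex 2.6 4.6 0.8
   vertex 1.2 1.0 1.6
   vertex 1.4 4.6 4.2
  endloop
 endfacet
 facet normal 0.332 0.936 0.117
  outer loop
   vertex 2.6 4.6 0.8
   vertex 1.4 4.6 4.2
   vertex 3.8 4.2 0.6
  endloop
 endfacet
 facet normal -0.349 -0.536 0.769
  outer loop
   vertex 3.0 0.4 2.0
   vertex 1.4 4.6 4.2
   vertex 1.2 1.0 1.6
  endloop
 endfacet
 facet normal 0.833 0.028 0.552
  outer loop
   vertex 3.0 0.4 2.0
   vertex 3.8 4.2 0.6
   vertex 1.4 4.6 4.2
  endloop
 endfacet
 facet normal -0.366 -0.861 0.354
  outer loop
   vertex 2.2 0.0 0.2
   vertex 3.0 0.4 2.0
   vertex 1.2 1.0 1.6
  endloop
 endfacet
 facet normal 0.893 -0.309 -0.328
  outer loop
   vertex 2.2 0.0 0.2
   vertex 3.8 4.2 0.6
   vertex 3.0 0.4 2.0
  endloop
 endfacet
 facet normal -0.751 0.149 -0.643
  outer loop
   vertex 2.2 0.0 0.2
   vertex 1.2 1.0 1.6
   vertex 2.6 4.6 0.8
  endloop
 endfacet
 facet normal -0.118 0.138 -0.983
  outer loop
   vertex 2.2 0.0 0.2
   vertex 2.6 4.6 0.8
   vertex 3.8 4.2 0.6
  endloop
 endfacet
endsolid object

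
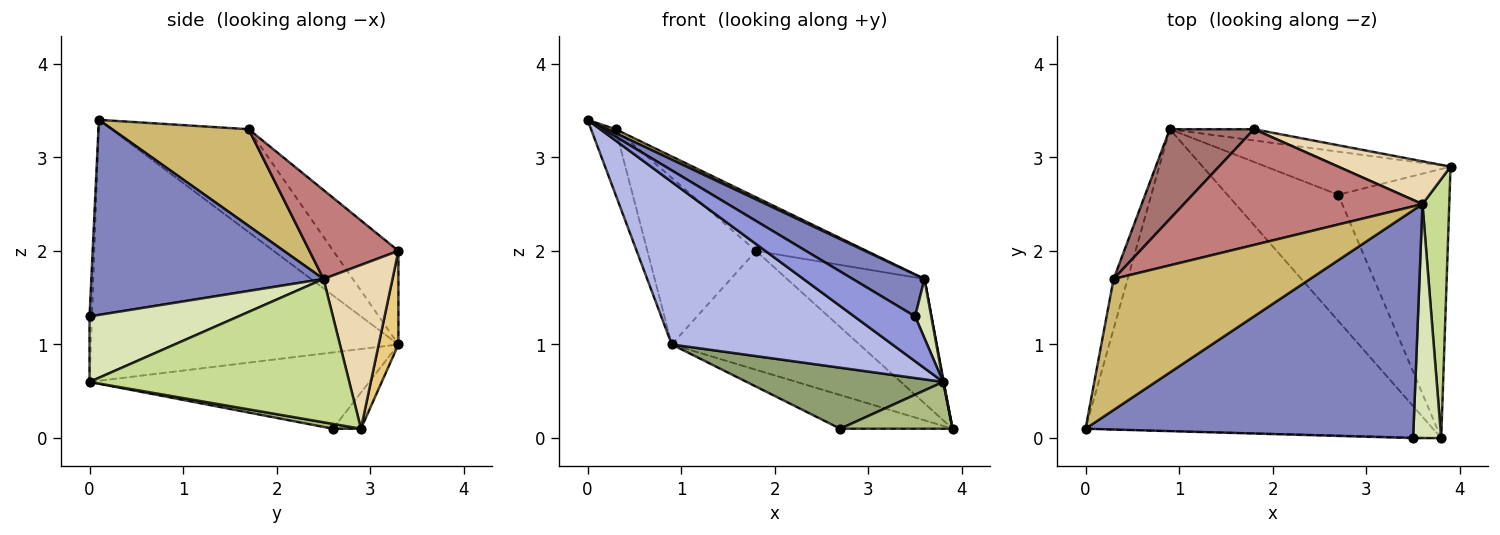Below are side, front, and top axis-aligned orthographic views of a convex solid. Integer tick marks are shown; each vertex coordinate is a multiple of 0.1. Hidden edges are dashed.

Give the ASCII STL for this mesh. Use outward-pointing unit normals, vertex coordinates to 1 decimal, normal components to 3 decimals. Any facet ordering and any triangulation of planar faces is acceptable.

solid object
 facet normal -0.152 0.609 -0.778
  outer loop
   vertex 0.9 3.3 1.0
   vertex 3.9 2.9 0.1
   vertex 2.7 2.6 0.1
  endloop
 endfacet
 facet normal 0.505 -0.156 0.849
  outer loop
   vertex 3.6 2.5 1.7
   vertex 0.0 0.1 3.4
   vertex 3.5 0.0 1.3
  endloop
 endfacet
 facet normal -0.038 -0.999 -0.016
  outer loop
   vertex 3.8 0.0 0.6
   vertex 3.5 0.0 1.3
   vertex 0.0 0.1 3.4
  endloop
 endfacet
 facet normal -0.552 -0.396 -0.734
  outer loop
   vertex 3.8 0.0 0.6
   vertex 0.0 0.1 3.4
   vertex 0.9 3.3 1.0
  endloop
 endfacet
 facet normal -0.527 -0.370 -0.765
  outer loop
   vertex 3.8 0.0 0.6
   vertex 0.9 3.3 1.0
   vertex 2.7 2.6 0.1
  endloop
 endfacet
 facet normal 0.043 -0.171 -0.984
  outer loop
   vertex 3.8 0.0 0.6
   vertex 2.7 2.6 0.1
   vertex 3.9 2.9 0.1
  endloop
 endfacet
 facet normal 0.983 -0.002 0.184
  outer loop
   vertex 3.8 0.0 0.6
   vertex 3.9 2.9 0.1
   vertex 3.6 2.5 1.7
  endloop
 endfacet
 facet normal 0.915 -0.099 0.392
  outer loop
   vertex 3.8 0.0 0.6
   vertex 3.6 2.5 1.7
   vertex 3.5 0.0 1.3
  endloop
 endfacet
 facet normal -0.976 0.175 -0.133
  outer loop
   vertex 0.3 1.7 3.3
   vertex 0.9 3.3 1.0
   vertex 0.0 0.1 3.4
  endloop
 endfacet
 facet normal 0.441 -0.027 0.897
  outer loop
   vertex 0.3 1.7 3.3
   vertex 0.0 0.1 3.4
   vertex 3.6 2.5 1.7
  endloop
 endfacet
 facet normal 0.104 0.990 -0.094
  outer loop
   vertex 1.8 3.3 2.0
   vertex 3.9 2.9 0.1
   vertex 0.9 3.3 1.0
  endloop
 endfacet
 facet normal 0.429 0.854 0.294
  outer loop
   vertex 1.8 3.3 2.0
   vertex 3.6 2.5 1.7
   vertex 3.9 2.9 0.1
  endloop
 endfacet
 facet normal -0.467 0.779 0.420
  outer loop
   vertex 1.8 3.3 2.0
   vertex 0.9 3.3 1.0
   vertex 0.3 1.7 3.3
  endloop
 endfacet
 facet normal 0.320 0.398 0.860
  outer loop
   vertex 1.8 3.3 2.0
   vertex 0.3 1.7 3.3
   vertex 3.6 2.5 1.7
  endloop
 endfacet
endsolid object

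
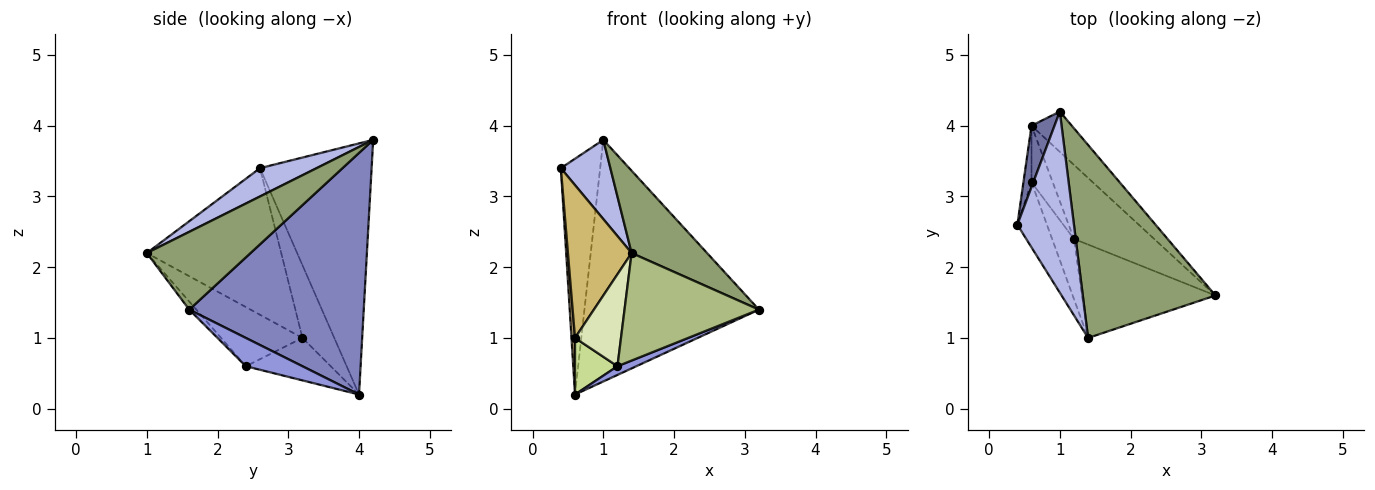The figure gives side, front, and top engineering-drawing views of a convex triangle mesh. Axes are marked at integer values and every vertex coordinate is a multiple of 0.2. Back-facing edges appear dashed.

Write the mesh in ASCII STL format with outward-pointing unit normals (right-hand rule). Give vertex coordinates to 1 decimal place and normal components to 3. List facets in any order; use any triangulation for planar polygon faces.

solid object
 facet normal -0.940 0.331 0.086
  outer loop
   vertex 0.6 4.0 0.2
   vertex 0.4 2.6 3.4
   vertex 1.0 4.2 3.8
  endloop
 endfacet
 facet normal 0.702 0.702 -0.117
  outer loop
   vertex 0.6 4.0 0.2
   vertex 1.0 4.2 3.8
   vertex 3.2 1.6 1.4
  endloop
 endfacet
 facet normal 0.331 -0.110 -0.937
  outer loop
   vertex 1.2 2.4 0.6
   vertex 0.6 4.0 0.2
   vertex 3.2 1.6 1.4
  endloop
 endfacet
 facet normal 0.416 -0.364 0.833
  outer loop
   vertex 1.4 1.0 2.2
   vertex 1.0 4.2 3.8
   vertex 0.4 2.6 3.4
  endloop
 endfacet
 facet normal 0.475 -0.345 0.809
  outer loop
   vertex 1.4 1.0 2.2
   vertex 3.2 1.6 1.4
   vertex 1.0 4.2 3.8
  endloop
 endfacet
 facet normal -0.040 -0.754 -0.655
  outer loop
   vertex 1.4 1.0 2.2
   vertex 1.2 2.4 0.6
   vertex 3.2 1.6 1.4
  endloop
 endfacet
 facet normal -0.816 -0.408 -0.408
  outer loop
   vertex 0.6 3.2 1.0
   vertex 0.6 4.0 0.2
   vertex 1.2 2.4 0.6
  endloop
 endfacet
 facet normal -0.829 -0.468 -0.306
  outer loop
   vertex 0.6 3.2 1.0
   vertex 1.2 2.4 0.6
   vertex 1.4 1.0 2.2
  endloop
 endfacet
 facet normal -0.988 -0.110 -0.110
  outer loop
   vertex 0.6 3.2 1.0
   vertex 0.4 2.6 3.4
   vertex 0.6 4.0 0.2
  endloop
 endfacet
 facet normal -0.889 -0.421 -0.179
  outer loop
   vertex 0.6 3.2 1.0
   vertex 1.4 1.0 2.2
   vertex 0.4 2.6 3.4
  endloop
 endfacet
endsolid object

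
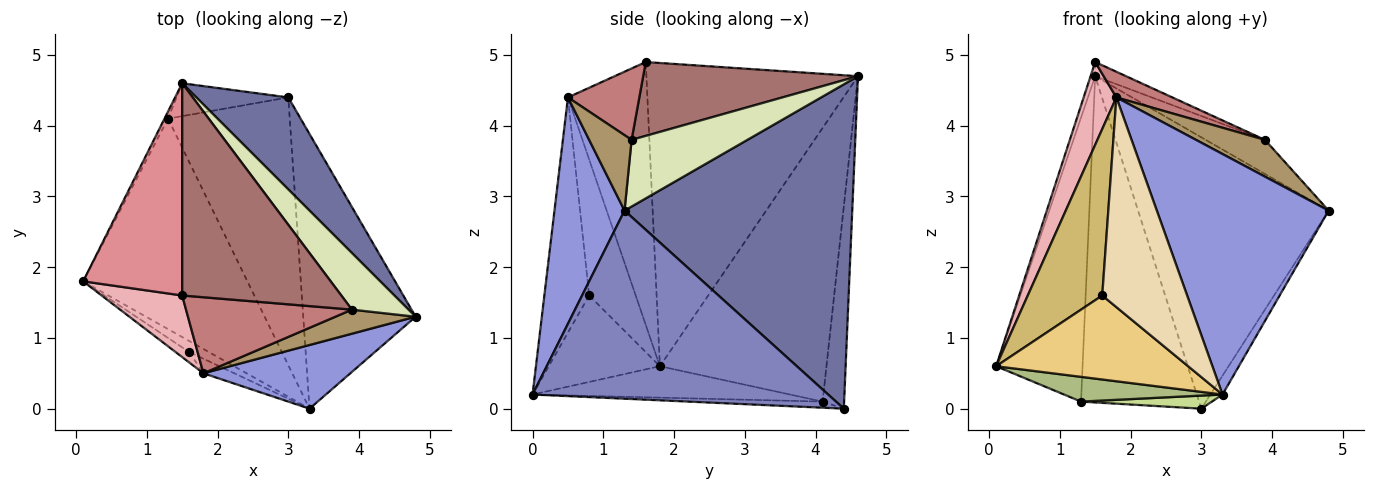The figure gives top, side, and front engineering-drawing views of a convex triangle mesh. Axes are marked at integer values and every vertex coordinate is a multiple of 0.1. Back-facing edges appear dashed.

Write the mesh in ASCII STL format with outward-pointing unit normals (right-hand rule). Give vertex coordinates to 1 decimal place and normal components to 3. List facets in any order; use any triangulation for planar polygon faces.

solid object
 facet normal 0.749 0.627 0.212
  outer loop
   vertex 3.0 4.4 0.0
   vertex 1.5 4.6 4.7
   vertex 4.8 1.3 2.8
  endloop
 endfacet
 facet normal 0.858 0.035 -0.513
  outer loop
   vertex 3.3 0.0 0.2
   vertex 3.0 4.4 0.0
   vertex 4.8 1.3 2.8
  endloop
 endfacet
 facet normal 0.367 -0.899 0.238
  outer loop
   vertex 3.3 0.0 0.2
   vertex 4.8 1.3 2.8
   vertex 1.8 0.5 4.4
  endloop
 endfacet
 facet normal -0.888 0.461 -0.011
  outer loop
   vertex 1.3 4.1 0.1
   vertex 0.1 1.8 0.6
   vertex 1.5 4.6 4.7
  endloop
 endfacet
 facet normal -0.179 0.979 -0.099
  outer loop
   vertex 1.3 4.1 0.1
   vertex 1.5 4.6 4.7
   vertex 3.0 4.4 0.0
  endloop
 endfacet
 facet normal -0.187 -0.115 -0.976
  outer loop
   vertex 1.3 4.1 0.1
   vertex 3.3 0.0 0.2
   vertex 0.1 1.8 0.6
  endloop
 endfacet
 facet normal -0.050 -0.049 -0.998
  outer loop
   vertex 1.3 4.1 0.1
   vertex 3.0 4.4 0.0
   vertex 3.3 0.0 0.2
  endloop
 endfacet
 facet normal 0.710 0.363 0.603
  outer loop
   vertex 3.9 1.4 3.8
   vertex 4.8 1.3 2.8
   vertex 1.5 4.6 4.7
  endloop
 endfacet
 facet normal 0.458 -0.744 0.487
  outer loop
   vertex 3.9 1.4 3.8
   vertex 1.8 0.5 4.4
   vertex 4.8 1.3 2.8
  endloop
 endfacet
 facet normal -0.529 -0.847 -0.053
  outer loop
   vertex 1.6 0.8 1.6
   vertex 1.8 0.5 4.4
   vertex 0.1 1.8 0.6
  endloop
 endfacet
 facet normal -0.498 -0.860 -0.113
  outer loop
   vertex 1.6 0.8 1.6
   vertex 0.1 1.8 0.6
   vertex 3.3 0.0 0.2
  endloop
 endfacet
 facet normal -0.466 -0.883 -0.061
  outer loop
   vertex 1.6 0.8 1.6
   vertex 3.3 0.0 0.2
   vertex 1.8 0.5 4.4
  endloop
 endfacet
 facet normal 0.420 0.060 0.905
  outer loop
   vertex 1.5 1.6 4.9
   vertex 3.9 1.4 3.8
   vertex 1.5 4.6 4.7
  endloop
 endfacet
 facet normal 0.378 -0.296 0.877
  outer loop
   vertex 1.5 1.6 4.9
   vertex 1.8 0.5 4.4
   vertex 3.9 1.4 3.8
  endloop
 endfacet
 facet normal -0.950 0.021 0.310
  outer loop
   vertex 1.5 1.6 4.9
   vertex 1.5 4.6 4.7
   vertex 0.1 1.8 0.6
  endloop
 endfacet
 facet normal -0.890 -0.367 0.273
  outer loop
   vertex 1.5 1.6 4.9
   vertex 0.1 1.8 0.6
   vertex 1.8 0.5 4.4
  endloop
 endfacet
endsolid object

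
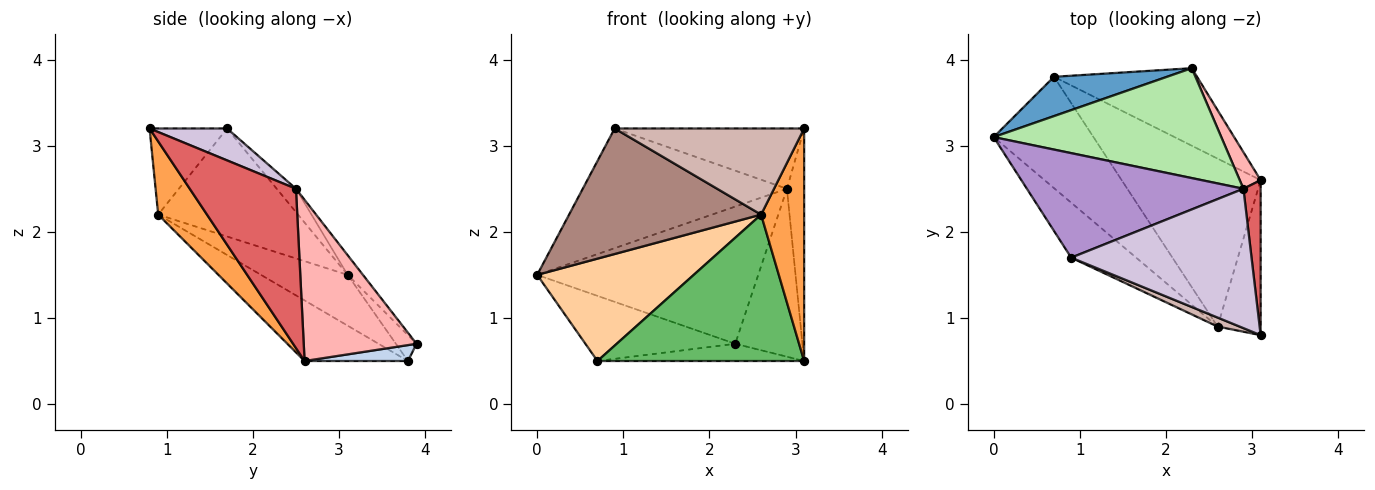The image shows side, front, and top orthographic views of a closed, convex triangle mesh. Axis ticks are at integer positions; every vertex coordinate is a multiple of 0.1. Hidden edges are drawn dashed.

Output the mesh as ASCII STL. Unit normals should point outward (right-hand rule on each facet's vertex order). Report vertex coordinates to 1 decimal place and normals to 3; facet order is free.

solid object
 facet normal -0.117 0.850 0.513
  outer loop
   vertex 0.7 3.8 0.5
   vertex 0.0 3.1 1.5
   vertex 2.3 3.9 0.7
  endloop
 endfacet
 facet normal 0.108 0.216 -0.970
  outer loop
   vertex 0.7 3.8 0.5
   vertex 2.3 3.9 0.7
   vertex 3.1 2.6 0.5
  endloop
 endfacet
 facet normal 0.686 -0.605 -0.404
  outer loop
   vertex 2.6 0.9 2.2
   vertex 3.1 2.6 0.5
   vertex 3.1 0.8 3.2
  endloop
 endfacet
 facet normal -0.351 -0.634 -0.689
  outer loop
   vertex 2.6 0.9 2.2
   vertex 0.0 3.1 1.5
   vertex 0.7 3.8 0.5
  endloop
 endfacet
 facet normal -0.312 -0.624 -0.716
  outer loop
   vertex 2.6 0.9 2.2
   vertex 0.7 3.8 0.5
   vertex 3.1 2.6 0.5
  endloop
 endfacet
 facet normal -0.054 0.779 0.624
  outer loop
   vertex 2.9 2.5 2.5
   vertex 2.3 3.9 0.7
   vertex 0.0 3.1 1.5
  endloop
 endfacet
 facet normal 0.982 0.159 0.106
  outer loop
   vertex 2.9 2.5 2.5
   vertex 3.1 0.8 3.2
   vertex 3.1 2.6 0.5
  endloop
 endfacet
 facet normal 0.854 0.508 0.111
  outer loop
   vertex 2.9 2.5 2.5
   vertex 3.1 2.6 0.5
   vertex 2.3 3.9 0.7
  endloop
 endfacet
 facet normal -0.071 0.751 0.656
  outer loop
   vertex 0.9 1.7 3.2
   vertex 2.9 2.5 2.5
   vertex 0.0 3.1 1.5
  endloop
 endfacet
 facet normal 0.160 0.392 0.906
  outer loop
   vertex 0.9 1.7 3.2
   vertex 3.1 0.8 3.2
   vertex 2.9 2.5 2.5
  endloop
 endfacet
 facet normal -0.555 -0.762 -0.334
  outer loop
   vertex 0.9 1.7 3.2
   vertex 0.0 3.1 1.5
   vertex 2.6 0.9 2.2
  endloop
 endfacet
 facet normal -0.377 -0.921 0.096
  outer loop
   vertex 0.9 1.7 3.2
   vertex 2.6 0.9 2.2
   vertex 3.1 0.8 3.2
  endloop
 endfacet
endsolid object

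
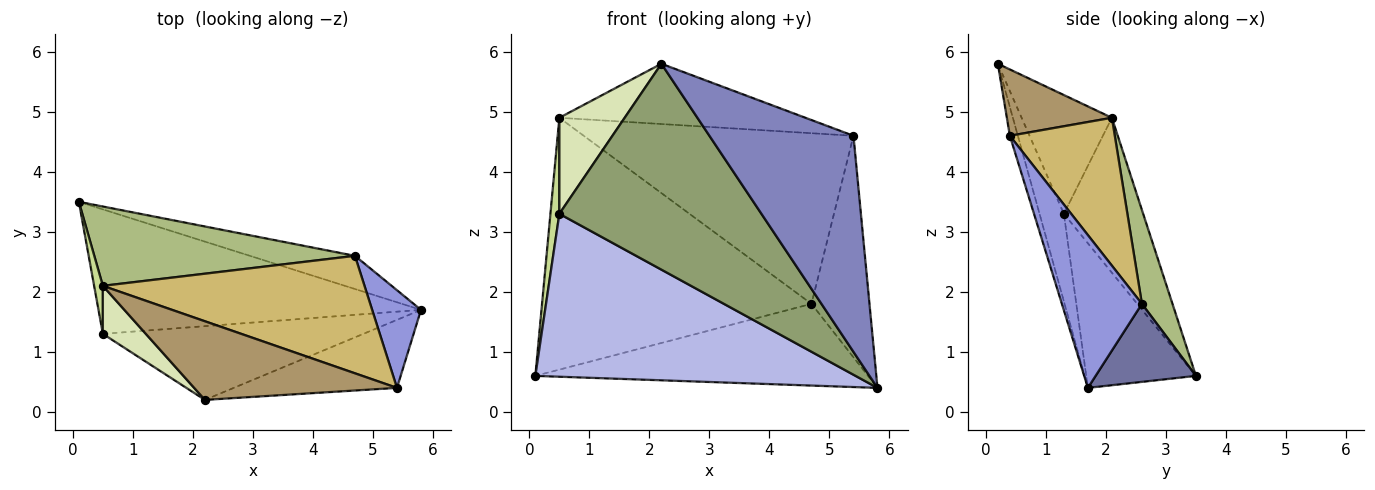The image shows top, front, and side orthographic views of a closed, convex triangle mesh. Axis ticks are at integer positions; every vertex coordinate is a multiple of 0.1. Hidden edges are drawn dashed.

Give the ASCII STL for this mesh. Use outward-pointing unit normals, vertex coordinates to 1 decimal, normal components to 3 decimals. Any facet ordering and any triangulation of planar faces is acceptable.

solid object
 facet normal 0.269 0.892 -0.362
  outer loop
   vertex 4.7 2.6 1.8
   vertex 5.8 1.7 0.4
   vertex 0.1 3.5 0.6
  endloop
 endfacet
 facet normal -0.053 -0.953 -0.300
  outer loop
   vertex 5.4 0.4 4.6
   vertex 2.2 0.2 5.8
   vertex 5.8 1.7 0.4
  endloop
 endfacet
 facet normal 0.784 0.568 0.251
  outer loop
   vertex 5.4 0.4 4.6
   vertex 5.8 1.7 0.4
   vertex 4.7 2.6 1.8
  endloop
 endfacet
 facet normal -0.263 -0.767 -0.586
  outer loop
   vertex 0.5 1.3 3.3
   vertex 0.1 3.5 0.6
   vertex 5.8 1.7 0.4
  endloop
 endfacet
 facet normal -0.113 -0.935 -0.335
  outer loop
   vertex 0.5 1.3 3.3
   vertex 5.8 1.7 0.4
   vertex 2.2 0.2 5.8
  endloop
 endfacet
 facet normal 0.108 0.948 0.299
  outer loop
   vertex 0.5 2.1 4.9
   vertex 4.7 2.6 1.8
   vertex 0.1 3.5 0.6
  endloop
 endfacet
 facet normal -0.992 -0.112 0.056
  outer loop
   vertex 0.5 2.1 4.9
   vertex 0.1 3.5 0.6
   vertex 0.5 1.3 3.3
  endloop
 endfacet
 facet normal -0.778 -0.562 0.281
  outer loop
   vertex 0.5 2.1 4.9
   vertex 0.5 1.3 3.3
   vertex 2.2 0.2 5.8
  endloop
 endfacet
 facet normal 0.251 0.589 0.768
  outer loop
   vertex 0.5 2.1 4.9
   vertex 2.2 0.2 5.8
   vertex 5.4 0.4 4.6
  endloop
 endfacet
 facet normal 0.305 0.784 0.540
  outer loop
   vertex 0.5 2.1 4.9
   vertex 5.4 0.4 4.6
   vertex 4.7 2.6 1.8
  endloop
 endfacet
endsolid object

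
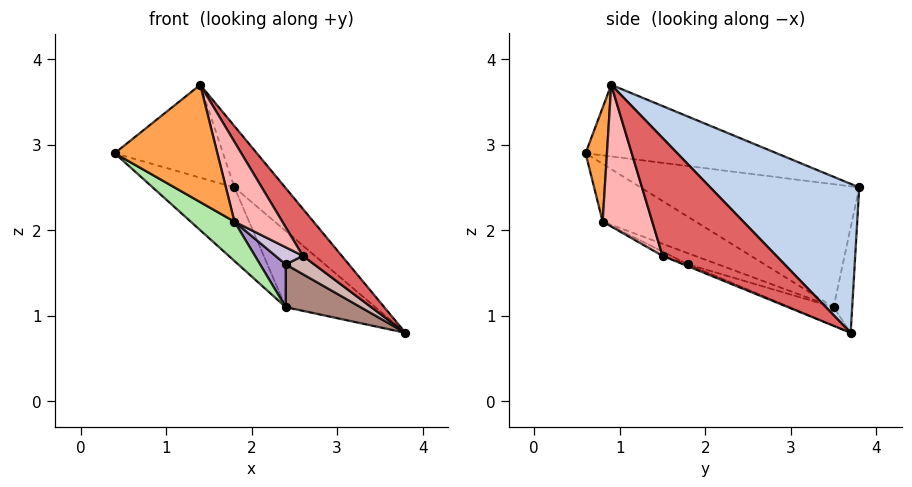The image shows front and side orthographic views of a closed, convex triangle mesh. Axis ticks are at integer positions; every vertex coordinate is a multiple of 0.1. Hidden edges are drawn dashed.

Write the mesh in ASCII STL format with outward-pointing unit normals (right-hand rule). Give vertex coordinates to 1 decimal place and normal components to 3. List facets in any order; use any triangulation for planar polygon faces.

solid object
 facet normal -0.646 0.366 0.670
  outer loop
   vertex 1.4 0.9 3.7
   vertex 1.8 3.8 2.5
   vertex 0.4 0.6 2.9
  endloop
 endfacet
 facet normal 0.638 0.217 0.738
  outer loop
   vertex 1.4 0.9 3.7
   vertex 3.8 3.7 0.8
   vertex 1.8 3.8 2.5
  endloop
 endfacet
 facet normal 0.203 -0.973 0.111
  outer loop
   vertex 1.8 0.8 2.1
   vertex 1.4 0.9 3.7
   vertex 0.4 0.6 2.9
  endloop
 endfacet
 facet normal -0.846 0.316 -0.430
  outer loop
   vertex 2.4 3.5 1.1
   vertex 0.4 0.6 2.9
   vertex 1.8 3.8 2.5
  endloop
 endfacet
 facet normal -0.195 0.939 -0.285
  outer loop
   vertex 2.4 3.5 1.1
   vertex 1.8 3.8 2.5
   vertex 3.8 3.7 0.8
  endloop
 endfacet
 facet normal -0.461 -0.216 -0.861
  outer loop
   vertex 2.4 3.5 1.1
   vertex 1.8 0.8 2.1
   vertex 0.4 0.6 2.9
  endloop
 endfacet
 facet normal 0.856 -0.293 0.426
  outer loop
   vertex 2.6 1.5 1.7
   vertex 3.8 3.7 0.8
   vertex 1.4 0.9 3.7
  endloop
 endfacet
 facet normal 0.702 -0.678 0.218
  outer loop
   vertex 2.6 1.5 1.7
   vertex 1.4 0.9 3.7
   vertex 1.8 0.8 2.1
  endloop
 endfacet
 facet normal -0.313 -0.268 -0.911
  outer loop
   vertex 2.4 1.8 1.6
   vertex 1.8 0.8 2.1
   vertex 2.4 3.5 1.1
  endloop
 endfacet
 facet normal -0.120 -0.385 -0.915
  outer loop
   vertex 2.4 1.8 1.6
   vertex 2.6 1.5 1.7
   vertex 1.8 0.8 2.1
  endloop
 endfacet
 facet normal -0.163 -0.278 -0.947
  outer loop
   vertex 2.4 1.8 1.6
   vertex 2.4 3.5 1.1
   vertex 3.8 3.7 0.8
  endloop
 endfacet
 facet normal -0.058 -0.351 -0.935
  outer loop
   vertex 2.4 1.8 1.6
   vertex 3.8 3.7 0.8
   vertex 2.6 1.5 1.7
  endloop
 endfacet
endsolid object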